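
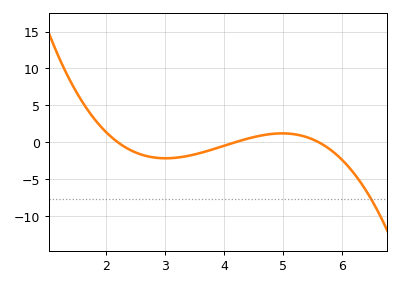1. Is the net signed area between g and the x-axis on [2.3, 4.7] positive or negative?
negative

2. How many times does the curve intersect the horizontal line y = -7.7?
1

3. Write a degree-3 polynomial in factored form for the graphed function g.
y = -0.88(x - 2.2)(x - 4.2)(x - 5.6)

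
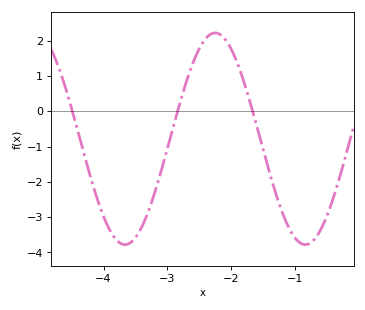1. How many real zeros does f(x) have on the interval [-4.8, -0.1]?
3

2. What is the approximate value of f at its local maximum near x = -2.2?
2.22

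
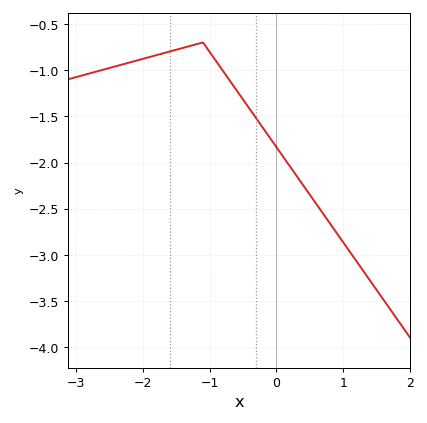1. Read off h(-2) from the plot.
-0.878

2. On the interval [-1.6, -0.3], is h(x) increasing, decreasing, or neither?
neither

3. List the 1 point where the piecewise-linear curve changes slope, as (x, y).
(-1.1, -0.7)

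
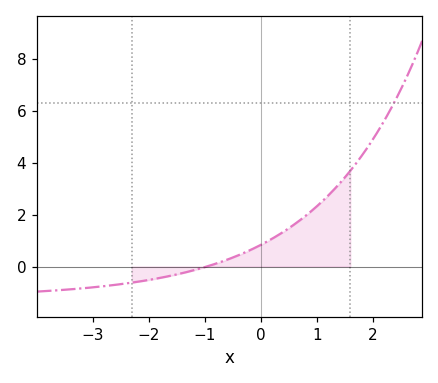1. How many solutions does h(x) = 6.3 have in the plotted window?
1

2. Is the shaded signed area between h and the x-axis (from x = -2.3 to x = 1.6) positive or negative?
positive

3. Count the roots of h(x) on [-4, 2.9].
1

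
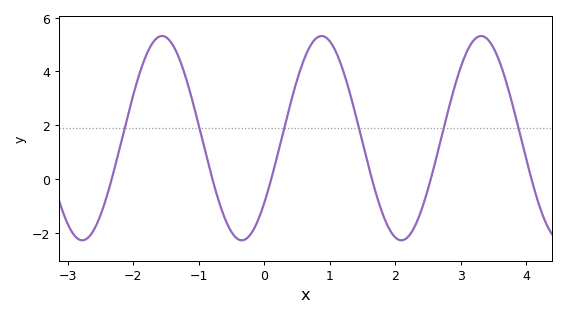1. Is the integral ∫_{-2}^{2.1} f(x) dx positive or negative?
positive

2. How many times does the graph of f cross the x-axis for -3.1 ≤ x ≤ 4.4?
6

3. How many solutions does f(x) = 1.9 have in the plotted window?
6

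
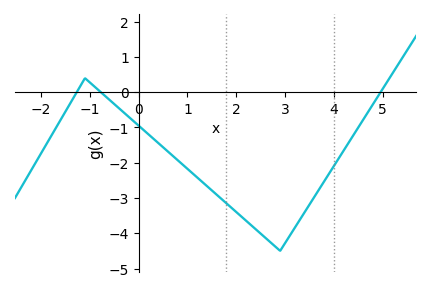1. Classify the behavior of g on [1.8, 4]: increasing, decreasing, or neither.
neither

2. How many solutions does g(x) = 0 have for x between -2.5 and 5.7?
3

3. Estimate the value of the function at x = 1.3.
-2.54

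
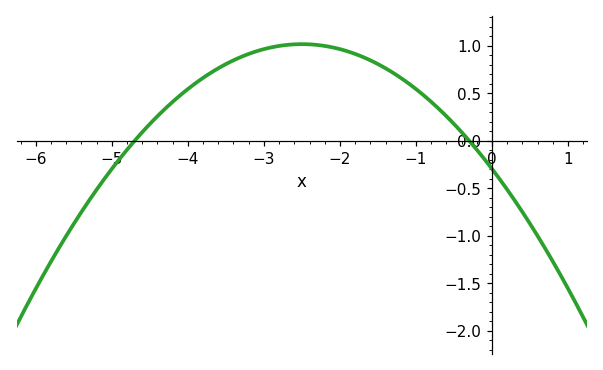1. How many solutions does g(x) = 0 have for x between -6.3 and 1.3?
2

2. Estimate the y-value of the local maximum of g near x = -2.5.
1.02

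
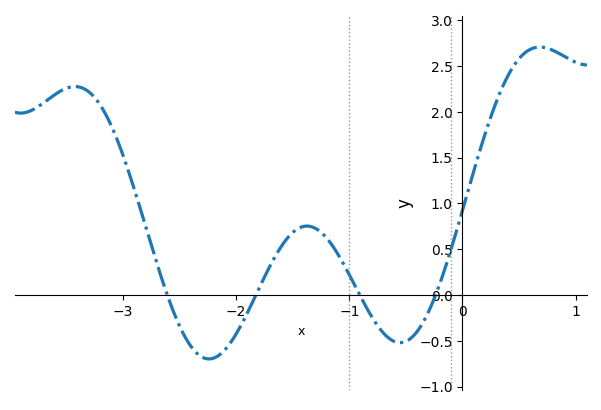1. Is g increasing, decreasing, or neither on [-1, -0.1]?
neither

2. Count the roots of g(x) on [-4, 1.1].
4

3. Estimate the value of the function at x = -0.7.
-0.414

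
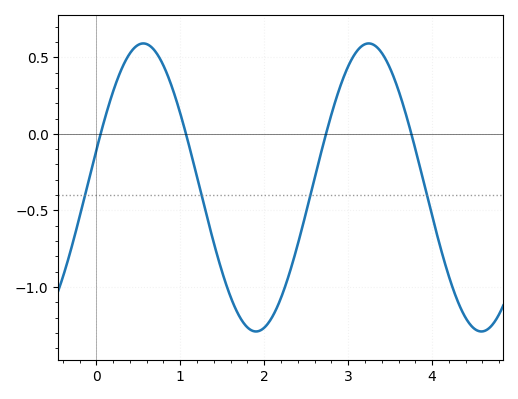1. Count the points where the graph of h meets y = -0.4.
4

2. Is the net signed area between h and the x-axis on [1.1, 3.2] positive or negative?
negative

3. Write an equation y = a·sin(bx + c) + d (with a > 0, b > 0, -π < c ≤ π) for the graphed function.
y = 0.94sin(2.34x + 0.262) - 0.35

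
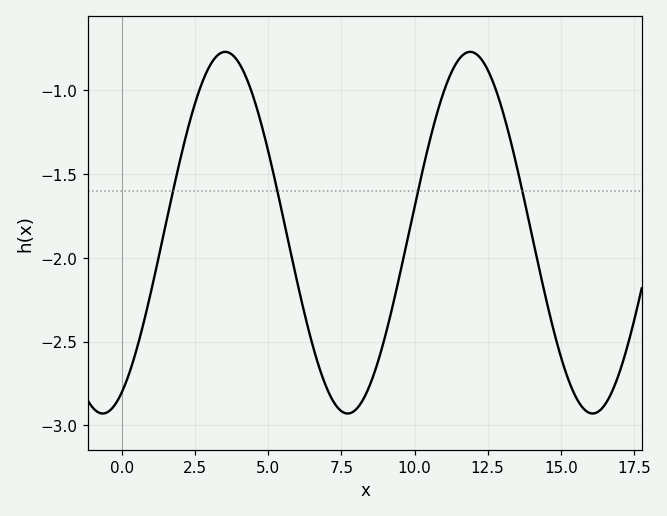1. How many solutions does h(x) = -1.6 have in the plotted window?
4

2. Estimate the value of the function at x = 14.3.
-2.09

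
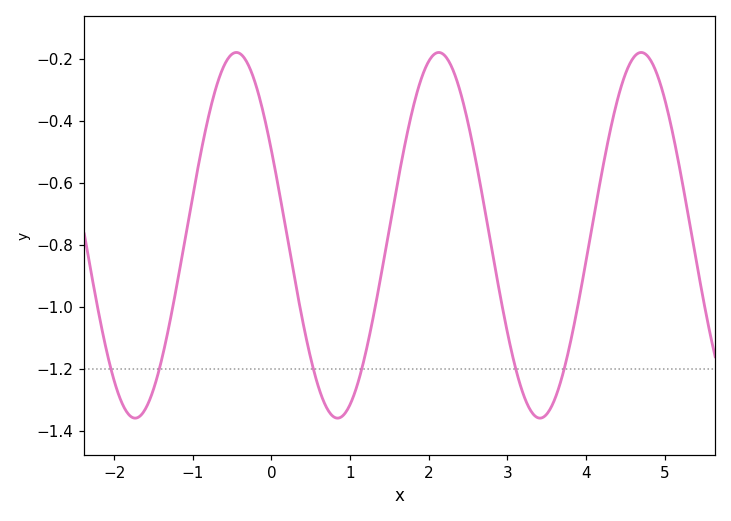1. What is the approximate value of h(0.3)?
-0.917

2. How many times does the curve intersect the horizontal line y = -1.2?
6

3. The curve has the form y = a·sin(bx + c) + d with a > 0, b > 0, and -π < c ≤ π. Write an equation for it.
y = 0.59sin(2.44x + 2.66) - 0.77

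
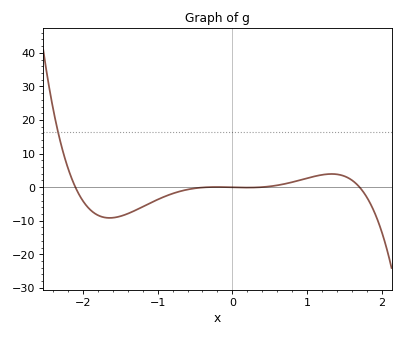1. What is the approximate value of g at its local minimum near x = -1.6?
-9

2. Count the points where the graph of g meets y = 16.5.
1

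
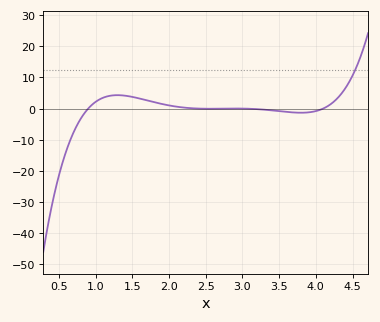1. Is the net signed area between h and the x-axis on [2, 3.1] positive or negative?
positive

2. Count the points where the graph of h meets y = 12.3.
1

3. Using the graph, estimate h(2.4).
0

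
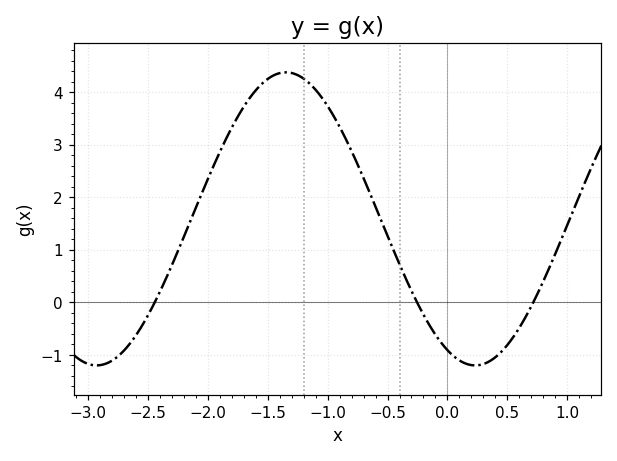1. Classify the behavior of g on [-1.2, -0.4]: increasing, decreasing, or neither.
decreasing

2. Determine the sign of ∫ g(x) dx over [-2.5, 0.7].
positive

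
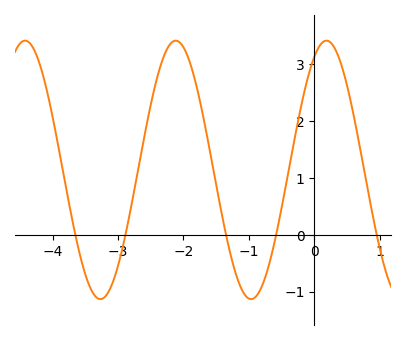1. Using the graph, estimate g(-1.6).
1.5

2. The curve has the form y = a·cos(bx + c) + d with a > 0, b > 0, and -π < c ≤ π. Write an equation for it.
y = 2.27cos(2.7x - 0.5) + 1.14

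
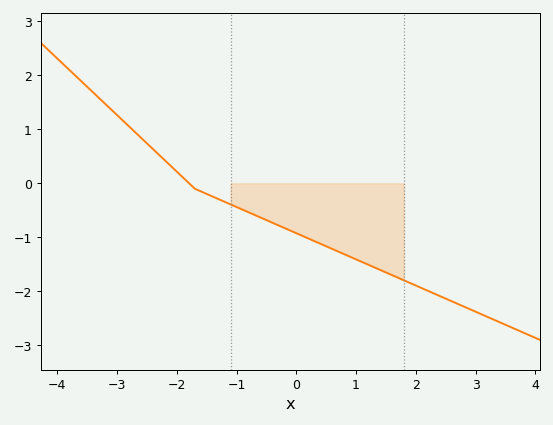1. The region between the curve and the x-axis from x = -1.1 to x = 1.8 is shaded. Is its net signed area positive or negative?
negative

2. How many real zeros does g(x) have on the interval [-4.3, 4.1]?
1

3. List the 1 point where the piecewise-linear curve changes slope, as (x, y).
(-1.7, -0.1)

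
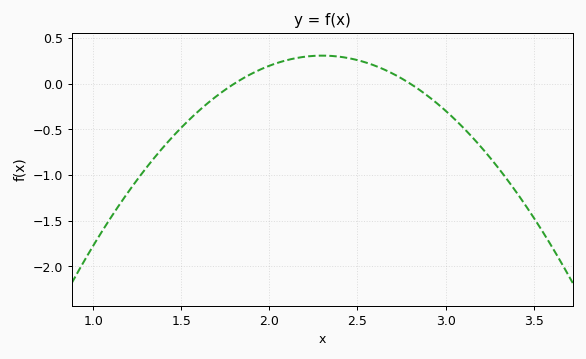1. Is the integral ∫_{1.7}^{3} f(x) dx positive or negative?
positive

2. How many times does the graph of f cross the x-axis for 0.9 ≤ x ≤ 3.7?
2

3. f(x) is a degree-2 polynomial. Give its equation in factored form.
y = -1.23(x - 1.8)(x - 2.8)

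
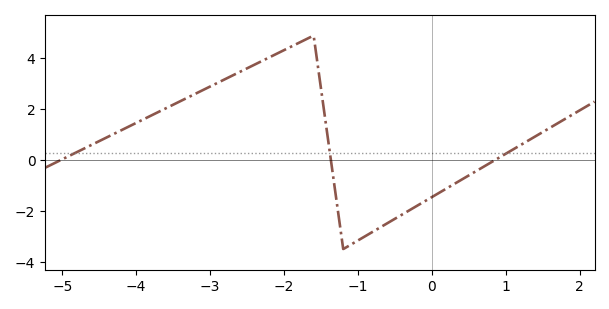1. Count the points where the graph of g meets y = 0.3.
3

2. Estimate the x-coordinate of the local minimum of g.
-1.2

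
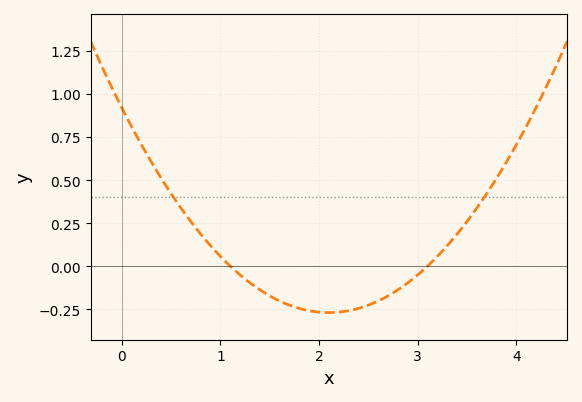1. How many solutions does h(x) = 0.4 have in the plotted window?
2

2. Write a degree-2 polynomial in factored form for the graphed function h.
y = 0.27(x - 1.1)(x - 3.1)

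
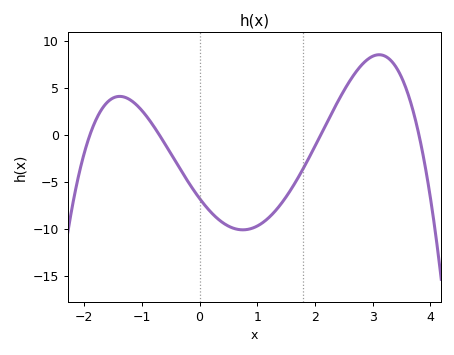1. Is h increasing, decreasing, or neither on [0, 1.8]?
neither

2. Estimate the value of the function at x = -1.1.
3.21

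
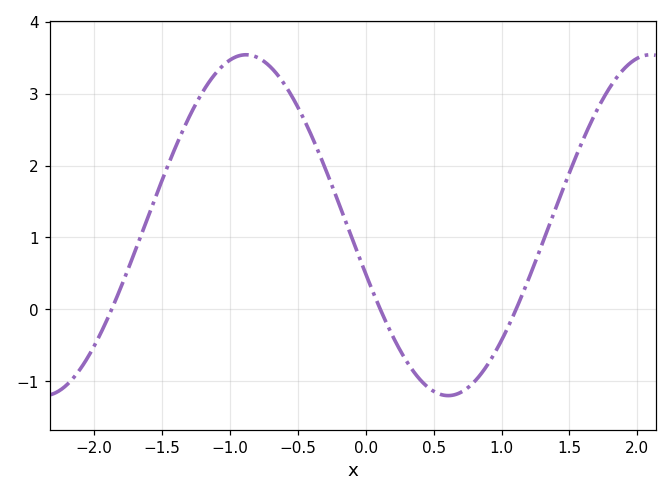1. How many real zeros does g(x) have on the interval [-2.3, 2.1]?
3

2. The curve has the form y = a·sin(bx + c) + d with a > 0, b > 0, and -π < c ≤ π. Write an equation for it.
y = 2.37sin(2.11x - 2.85) + 1.17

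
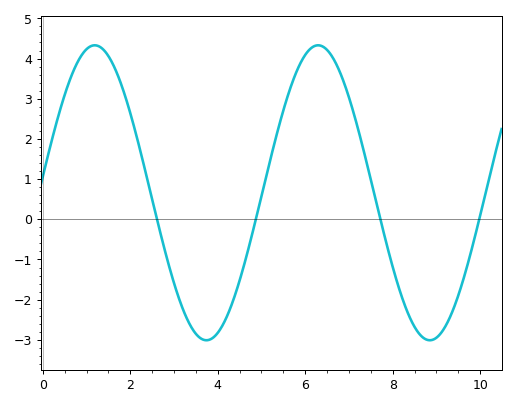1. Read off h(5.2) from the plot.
1.47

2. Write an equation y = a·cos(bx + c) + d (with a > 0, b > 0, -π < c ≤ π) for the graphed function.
y = 3.67cos(1.23x - 1.46) + 0.66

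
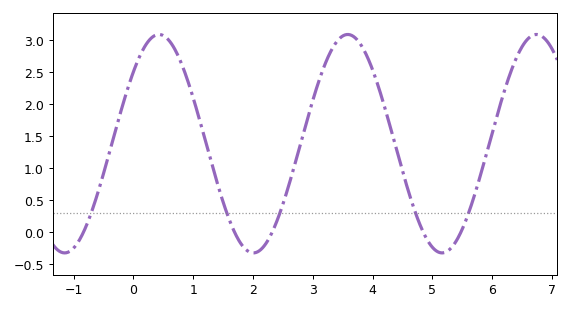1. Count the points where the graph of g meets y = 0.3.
5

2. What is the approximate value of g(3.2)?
2.61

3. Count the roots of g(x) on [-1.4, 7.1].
5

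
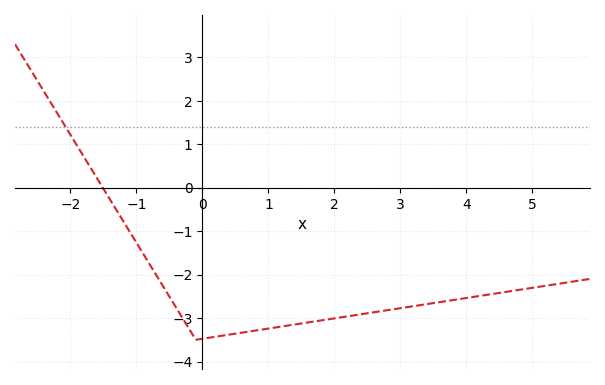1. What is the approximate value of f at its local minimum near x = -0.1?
-3.5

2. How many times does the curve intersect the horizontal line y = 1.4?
1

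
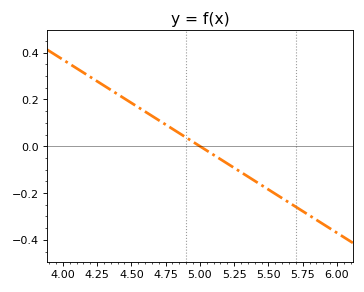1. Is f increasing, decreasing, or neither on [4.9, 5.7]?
decreasing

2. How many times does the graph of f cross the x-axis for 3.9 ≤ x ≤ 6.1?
1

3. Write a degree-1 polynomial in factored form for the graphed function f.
y = -0.37(x - 5)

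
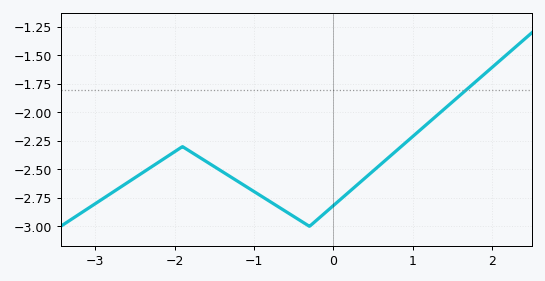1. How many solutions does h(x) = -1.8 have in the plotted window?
1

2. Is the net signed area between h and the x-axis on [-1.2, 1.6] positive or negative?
negative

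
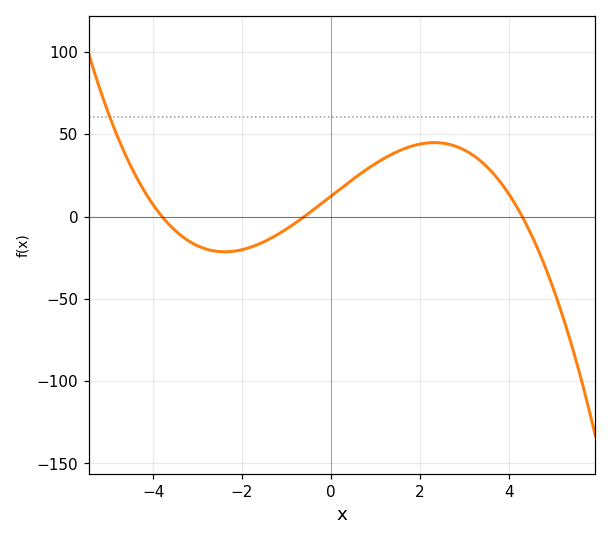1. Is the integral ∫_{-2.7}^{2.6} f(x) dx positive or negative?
positive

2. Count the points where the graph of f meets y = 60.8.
1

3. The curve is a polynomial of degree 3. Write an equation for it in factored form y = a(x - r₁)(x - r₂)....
y = -1.27(x + 3.8)(x + 0.6)(x - 4.3)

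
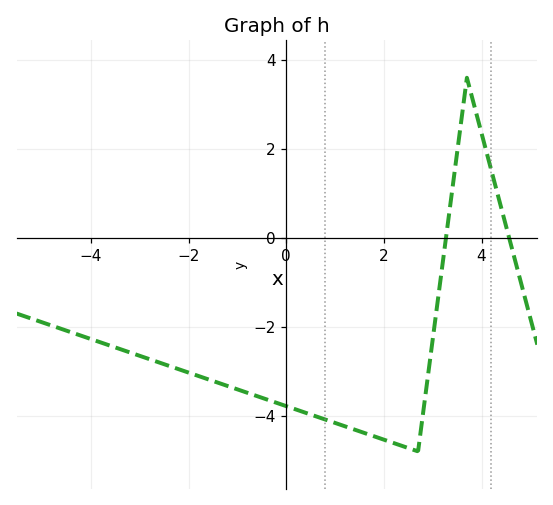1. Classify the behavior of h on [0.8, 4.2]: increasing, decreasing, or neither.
neither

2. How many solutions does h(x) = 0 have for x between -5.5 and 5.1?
2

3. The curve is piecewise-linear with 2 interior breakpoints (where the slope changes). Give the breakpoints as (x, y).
(2.7, -4.8); (3.7, 3.6)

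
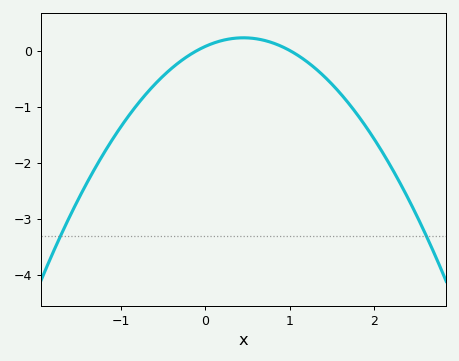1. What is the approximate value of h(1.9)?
-1.35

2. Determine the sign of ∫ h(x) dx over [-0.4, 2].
negative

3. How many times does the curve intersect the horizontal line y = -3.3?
2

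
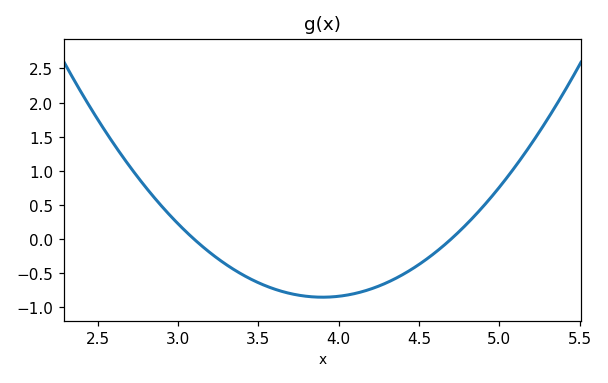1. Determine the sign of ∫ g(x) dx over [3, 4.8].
negative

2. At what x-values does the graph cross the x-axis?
3.1, 4.7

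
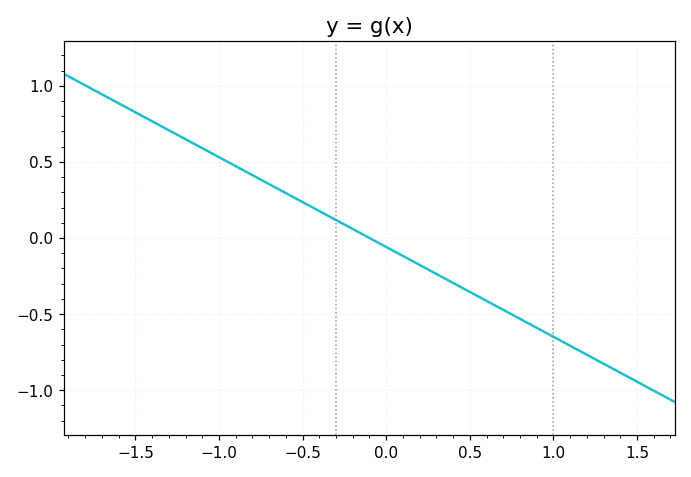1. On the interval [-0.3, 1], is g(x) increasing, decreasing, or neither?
decreasing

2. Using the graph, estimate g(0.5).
-0.354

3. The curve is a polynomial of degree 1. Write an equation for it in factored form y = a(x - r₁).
y = -0.59(x + 0.1)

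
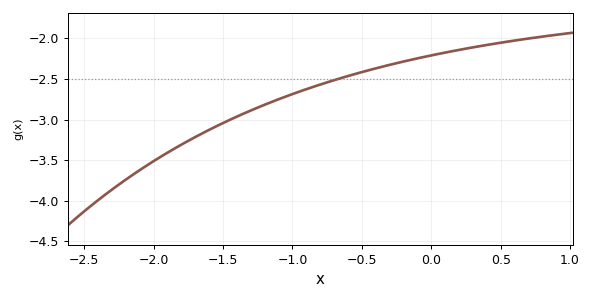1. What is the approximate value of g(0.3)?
-2.11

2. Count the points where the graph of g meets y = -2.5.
1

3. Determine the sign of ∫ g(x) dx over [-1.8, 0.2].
negative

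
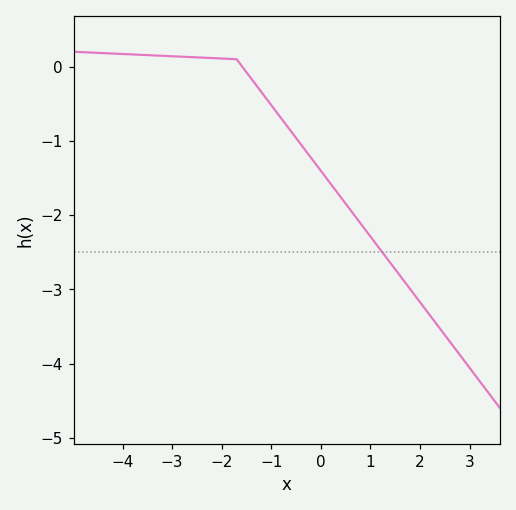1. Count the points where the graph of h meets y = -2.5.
1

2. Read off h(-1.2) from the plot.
-0.342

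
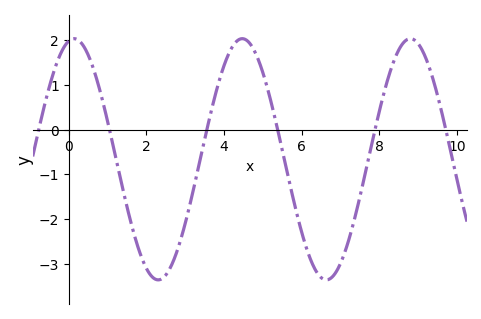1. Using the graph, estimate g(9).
1.9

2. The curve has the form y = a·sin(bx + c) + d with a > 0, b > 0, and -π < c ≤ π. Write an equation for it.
y = 2.7sin(1.4x + 1.4) - 0.66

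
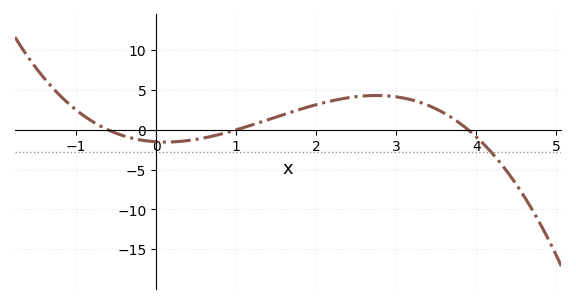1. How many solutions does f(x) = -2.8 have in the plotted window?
1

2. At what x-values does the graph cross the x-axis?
-0.6, 1, 3.9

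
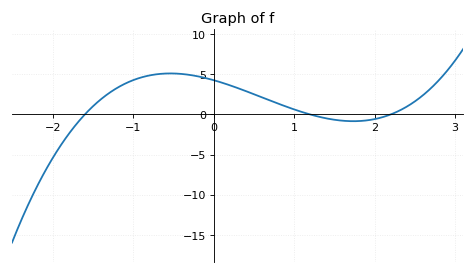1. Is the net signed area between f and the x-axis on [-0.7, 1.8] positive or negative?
positive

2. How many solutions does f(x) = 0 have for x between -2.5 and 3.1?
3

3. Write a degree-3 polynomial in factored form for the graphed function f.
y = 1.01(x + 1.6)(x - 1.2)(x - 2.2)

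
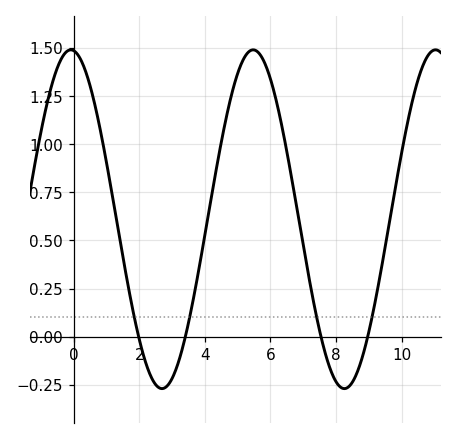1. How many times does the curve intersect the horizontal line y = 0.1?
4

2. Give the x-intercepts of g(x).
2, 3.4, 7.6, 9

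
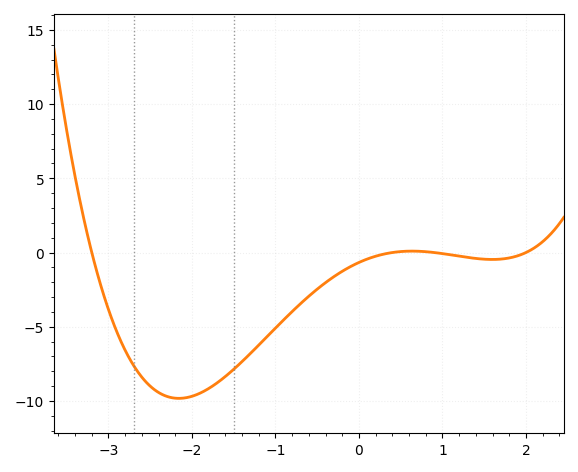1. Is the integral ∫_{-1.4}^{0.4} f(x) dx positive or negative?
negative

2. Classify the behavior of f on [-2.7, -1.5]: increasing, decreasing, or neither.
neither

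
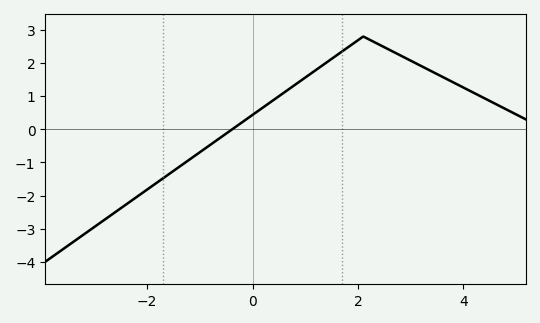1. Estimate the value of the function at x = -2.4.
-2.3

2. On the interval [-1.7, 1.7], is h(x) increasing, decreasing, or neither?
increasing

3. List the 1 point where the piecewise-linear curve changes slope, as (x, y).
(2.1, 2.8)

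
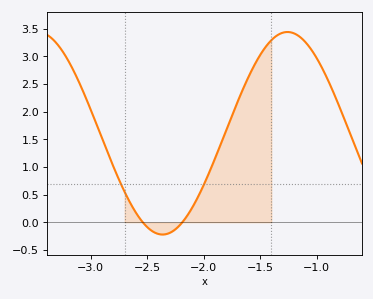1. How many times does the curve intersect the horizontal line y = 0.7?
2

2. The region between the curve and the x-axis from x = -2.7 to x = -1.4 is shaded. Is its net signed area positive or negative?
positive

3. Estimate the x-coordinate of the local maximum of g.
-1.25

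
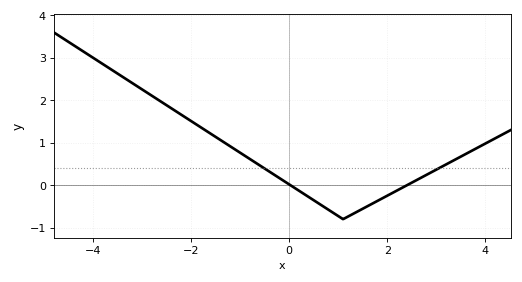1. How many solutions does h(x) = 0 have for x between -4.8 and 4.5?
2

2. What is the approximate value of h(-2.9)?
2.2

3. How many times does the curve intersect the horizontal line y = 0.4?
2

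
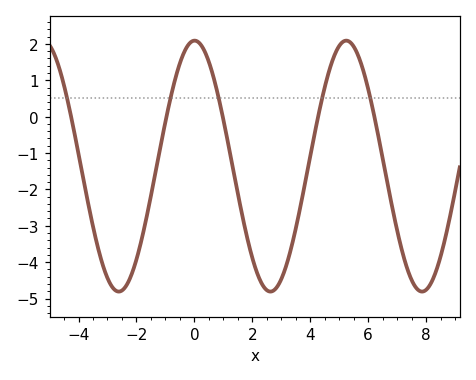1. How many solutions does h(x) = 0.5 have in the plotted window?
5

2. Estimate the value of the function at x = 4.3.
0.1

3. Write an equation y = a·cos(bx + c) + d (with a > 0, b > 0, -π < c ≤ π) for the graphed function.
y = 3.45cos(1.2x - 0.01) - 1.36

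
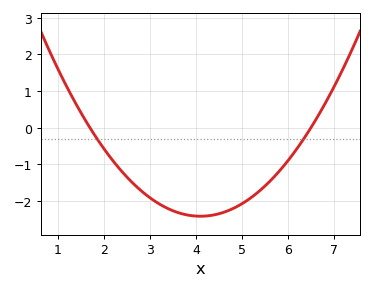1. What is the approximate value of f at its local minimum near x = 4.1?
-2.42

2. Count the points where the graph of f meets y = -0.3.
2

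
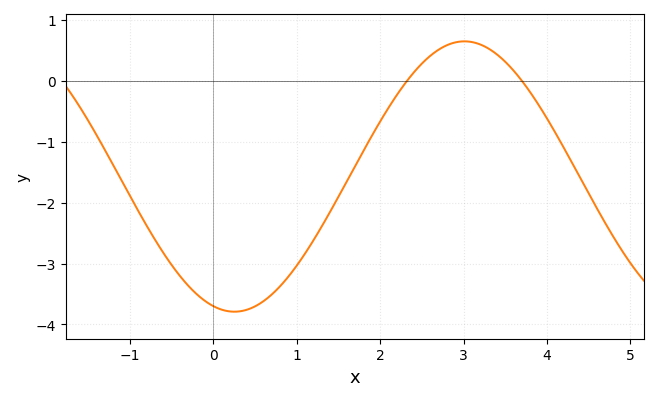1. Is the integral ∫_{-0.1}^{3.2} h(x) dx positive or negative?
negative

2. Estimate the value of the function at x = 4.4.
-1.6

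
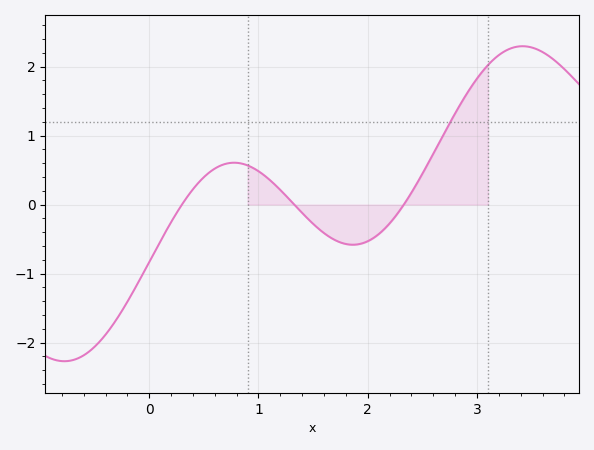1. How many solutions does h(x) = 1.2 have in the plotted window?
1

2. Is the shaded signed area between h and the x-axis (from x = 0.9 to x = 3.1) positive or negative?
positive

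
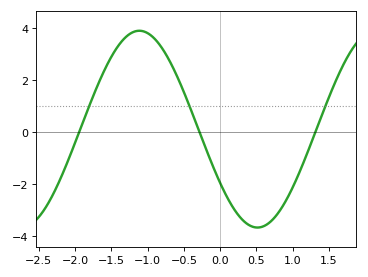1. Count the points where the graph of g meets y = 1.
3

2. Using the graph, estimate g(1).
-2.13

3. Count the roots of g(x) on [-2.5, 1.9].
3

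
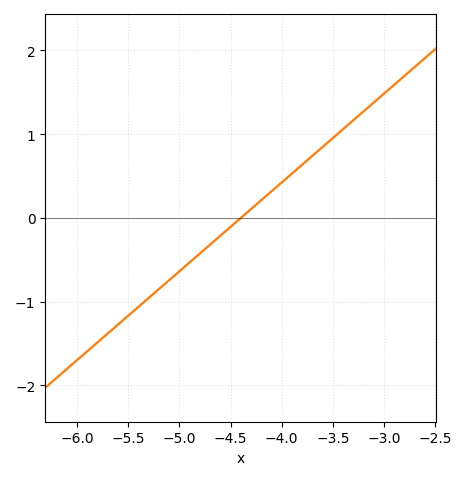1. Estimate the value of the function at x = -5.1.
-0.7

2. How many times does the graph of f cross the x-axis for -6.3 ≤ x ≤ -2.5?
1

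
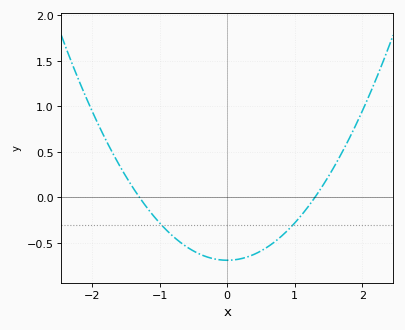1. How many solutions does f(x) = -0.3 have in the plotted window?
2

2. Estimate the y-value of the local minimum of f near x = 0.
-0.7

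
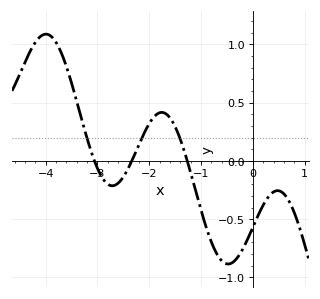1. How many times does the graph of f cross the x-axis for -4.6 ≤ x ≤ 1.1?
3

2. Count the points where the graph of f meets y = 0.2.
3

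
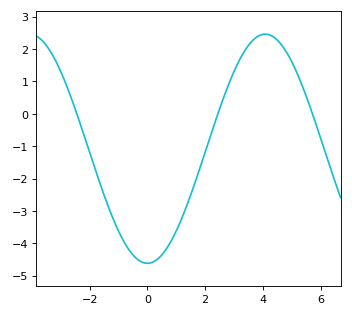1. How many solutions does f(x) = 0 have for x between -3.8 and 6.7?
3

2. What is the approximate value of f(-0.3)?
-4.53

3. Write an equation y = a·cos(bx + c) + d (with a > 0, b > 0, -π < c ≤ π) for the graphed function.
y = 3.54cos(0.77x - 3.14) - 1.08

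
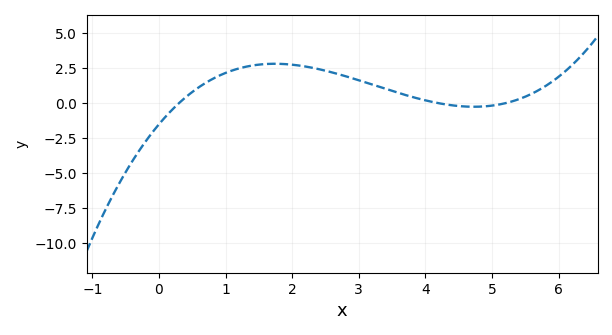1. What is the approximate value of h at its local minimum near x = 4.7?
-0.254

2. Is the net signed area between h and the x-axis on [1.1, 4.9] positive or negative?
positive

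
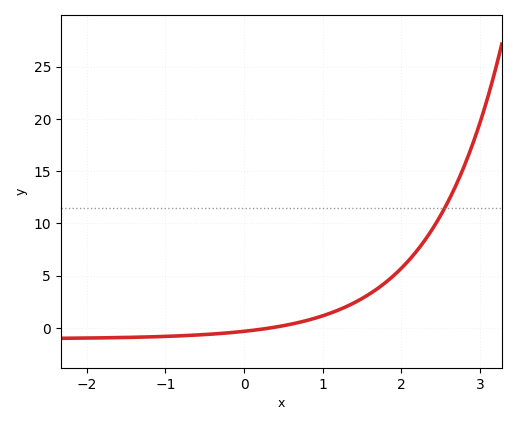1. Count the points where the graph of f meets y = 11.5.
1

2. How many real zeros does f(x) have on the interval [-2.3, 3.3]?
1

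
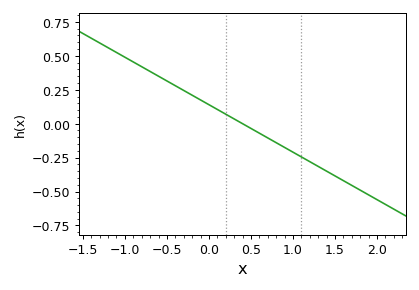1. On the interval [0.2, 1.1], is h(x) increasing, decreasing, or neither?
decreasing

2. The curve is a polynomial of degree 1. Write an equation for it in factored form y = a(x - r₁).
y = -0.35(x - 0.4)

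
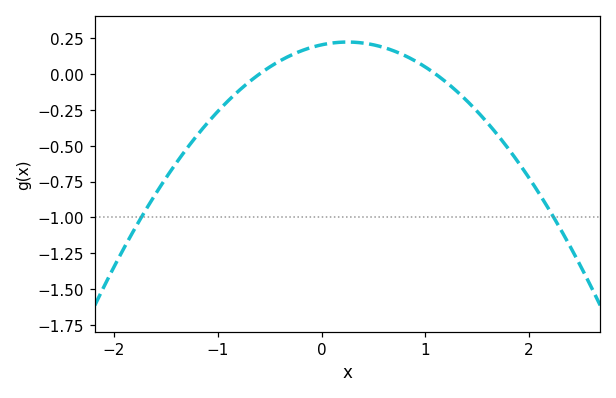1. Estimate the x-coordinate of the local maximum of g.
0.25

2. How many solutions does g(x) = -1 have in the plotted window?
2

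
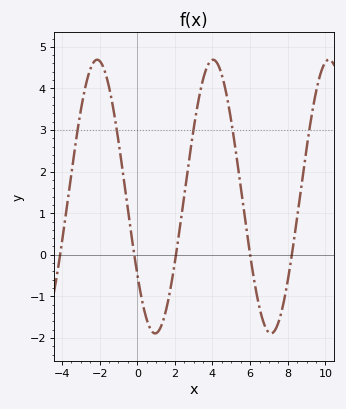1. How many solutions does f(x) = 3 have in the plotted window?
5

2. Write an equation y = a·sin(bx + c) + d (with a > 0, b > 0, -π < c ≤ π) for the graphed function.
y = 3.29sin(1x - 2.5) + 1.4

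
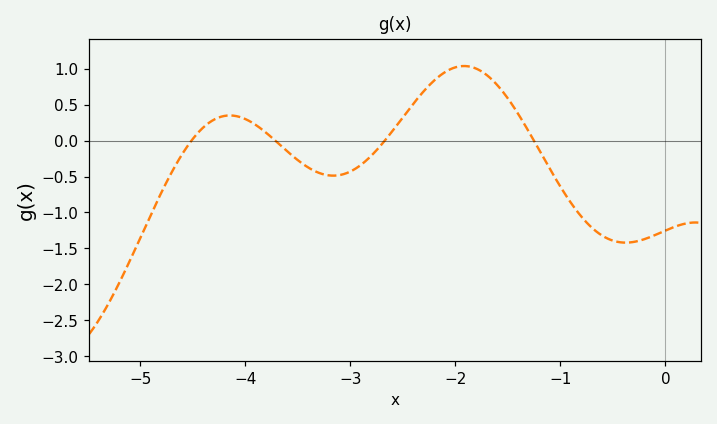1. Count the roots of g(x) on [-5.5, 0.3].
4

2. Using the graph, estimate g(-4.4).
0.183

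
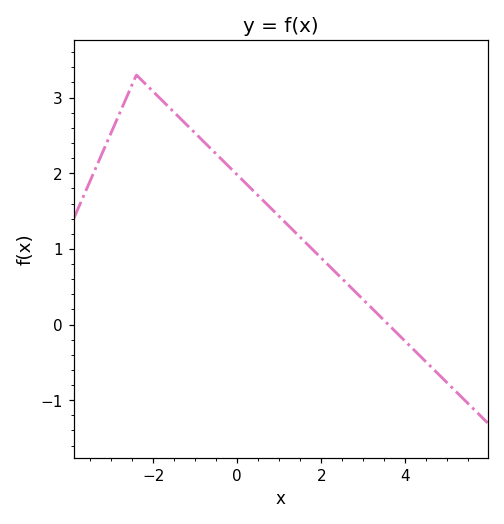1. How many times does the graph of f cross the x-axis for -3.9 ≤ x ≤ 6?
1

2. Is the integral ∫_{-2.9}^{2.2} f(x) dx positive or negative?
positive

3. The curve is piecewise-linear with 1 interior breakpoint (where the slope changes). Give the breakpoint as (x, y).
(-2.4, 3.3)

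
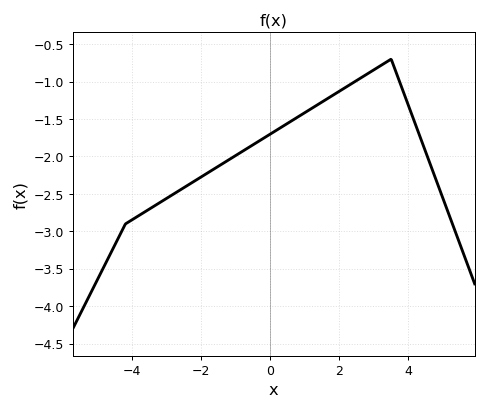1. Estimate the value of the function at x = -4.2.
-2.9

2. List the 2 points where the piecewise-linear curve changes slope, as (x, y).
(-4.2, -2.9); (3.5, -0.7)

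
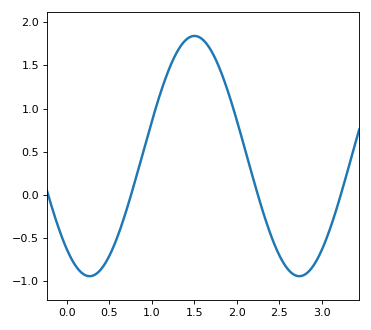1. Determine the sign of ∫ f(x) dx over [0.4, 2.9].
positive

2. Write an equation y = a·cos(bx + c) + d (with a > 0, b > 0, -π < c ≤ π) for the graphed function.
y = 1.39cos(2.5x + 2.5) + 0.45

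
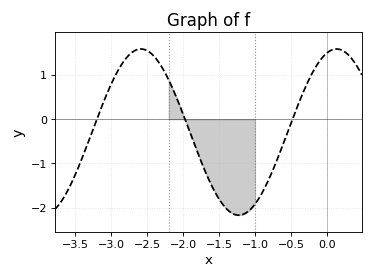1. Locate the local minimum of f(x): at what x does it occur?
-1.23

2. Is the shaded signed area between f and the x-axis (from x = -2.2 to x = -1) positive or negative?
negative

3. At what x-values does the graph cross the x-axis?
-3.2, -1.97, -0.479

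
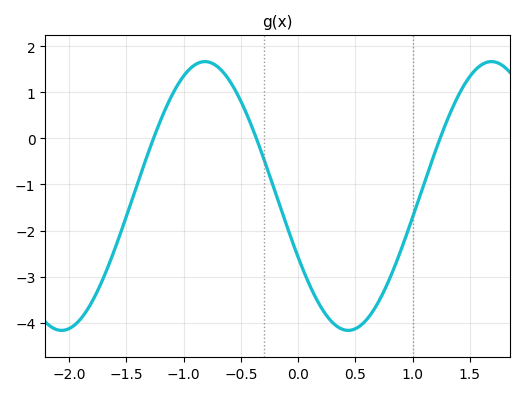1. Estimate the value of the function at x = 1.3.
0.4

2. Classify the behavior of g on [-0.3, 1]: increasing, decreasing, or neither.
neither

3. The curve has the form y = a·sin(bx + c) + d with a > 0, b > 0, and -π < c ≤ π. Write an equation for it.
y = 2.92sin(2.5x - 2.7) - 1.25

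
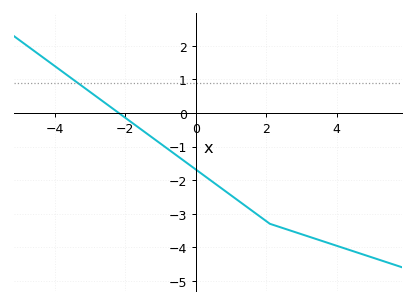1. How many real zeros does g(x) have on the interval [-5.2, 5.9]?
1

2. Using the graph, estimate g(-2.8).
0.5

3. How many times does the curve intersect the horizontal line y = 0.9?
1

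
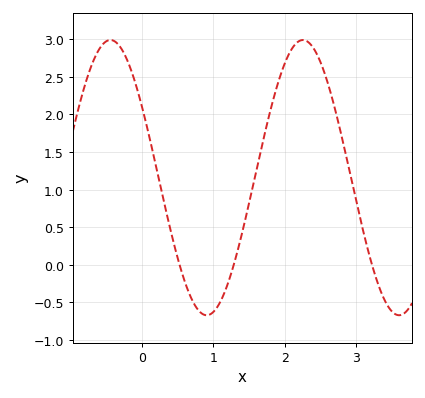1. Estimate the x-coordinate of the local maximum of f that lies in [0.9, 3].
2.3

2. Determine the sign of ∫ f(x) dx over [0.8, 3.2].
positive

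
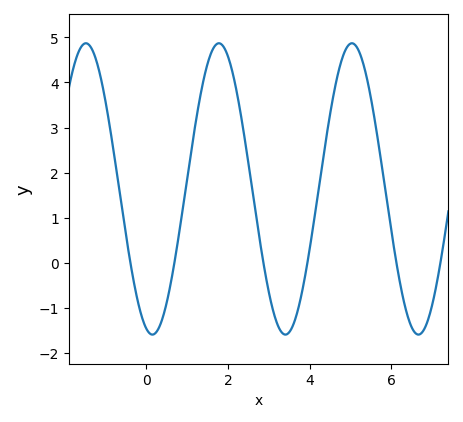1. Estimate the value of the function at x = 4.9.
4.76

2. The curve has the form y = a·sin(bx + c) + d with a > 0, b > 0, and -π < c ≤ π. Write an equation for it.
y = 3.23sin(1.93x - 1.86) + 1.64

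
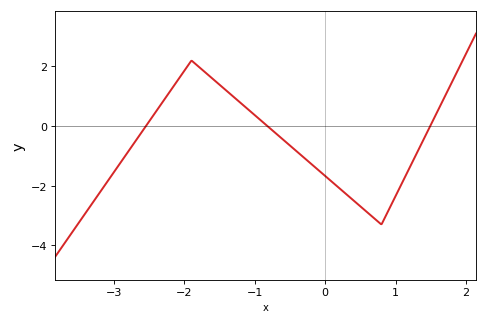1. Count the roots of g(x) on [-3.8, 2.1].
3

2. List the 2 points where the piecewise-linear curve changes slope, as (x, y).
(-1.9, 2.2); (0.8, -3.3)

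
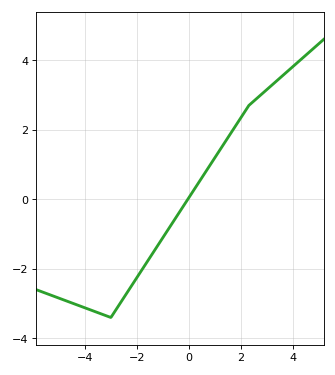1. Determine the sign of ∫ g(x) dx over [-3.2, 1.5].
negative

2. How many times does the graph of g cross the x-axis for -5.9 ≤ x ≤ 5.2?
1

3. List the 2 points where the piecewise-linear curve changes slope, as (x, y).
(-3, -3.4); (2.3, 2.7)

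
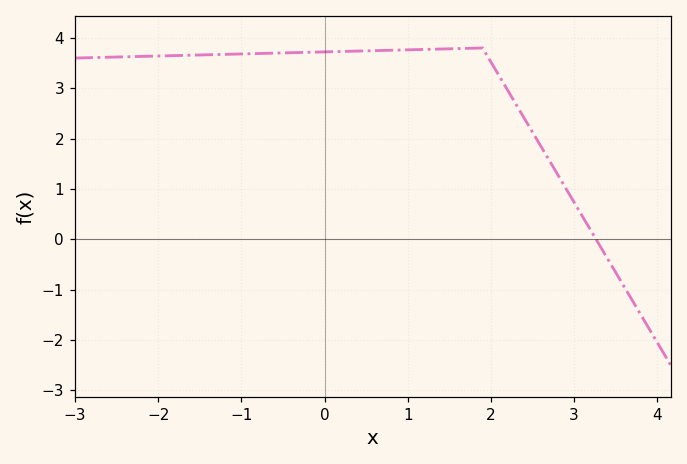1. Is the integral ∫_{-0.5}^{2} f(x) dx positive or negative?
positive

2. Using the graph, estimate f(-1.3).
3.67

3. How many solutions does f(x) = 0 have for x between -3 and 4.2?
1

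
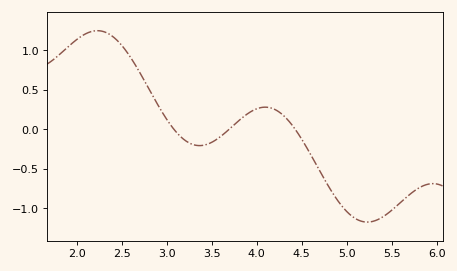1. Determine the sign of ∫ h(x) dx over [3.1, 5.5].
negative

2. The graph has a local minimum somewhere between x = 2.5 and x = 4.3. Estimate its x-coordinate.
3.4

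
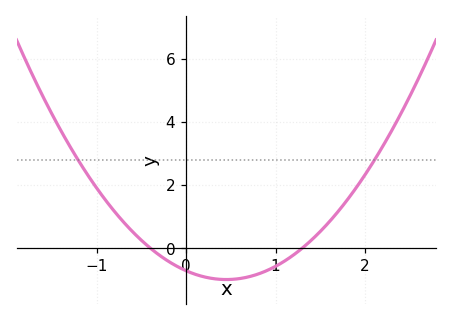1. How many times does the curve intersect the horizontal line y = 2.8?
2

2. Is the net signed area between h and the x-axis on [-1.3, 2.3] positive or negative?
positive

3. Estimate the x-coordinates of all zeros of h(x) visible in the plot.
-0.4, 1.3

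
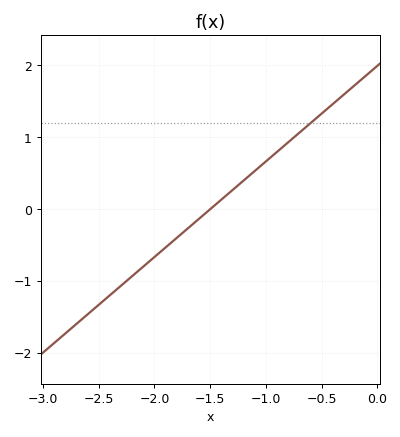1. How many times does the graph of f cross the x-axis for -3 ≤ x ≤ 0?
1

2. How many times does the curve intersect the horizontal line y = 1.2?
1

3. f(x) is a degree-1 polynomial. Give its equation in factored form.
y = 1.33(x + 1.5)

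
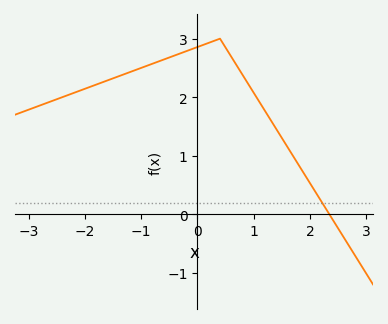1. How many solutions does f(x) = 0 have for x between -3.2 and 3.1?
1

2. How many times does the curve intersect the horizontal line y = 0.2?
1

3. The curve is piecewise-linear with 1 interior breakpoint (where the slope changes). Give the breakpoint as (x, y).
(0.4, 3)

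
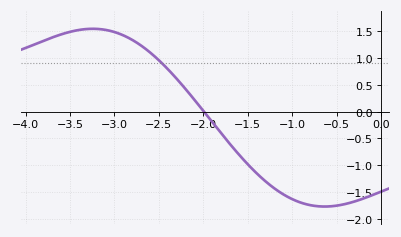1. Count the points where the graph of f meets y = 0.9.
1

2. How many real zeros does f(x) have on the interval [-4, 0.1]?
1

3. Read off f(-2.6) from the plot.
1.1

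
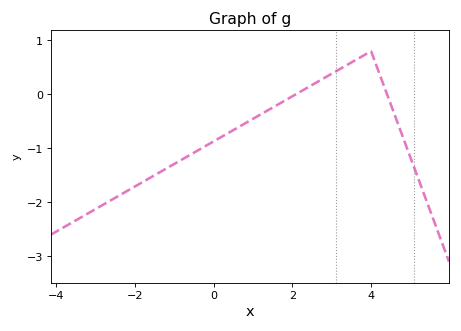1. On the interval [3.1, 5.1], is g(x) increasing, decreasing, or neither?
neither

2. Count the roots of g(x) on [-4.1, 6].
2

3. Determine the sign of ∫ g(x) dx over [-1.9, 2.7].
negative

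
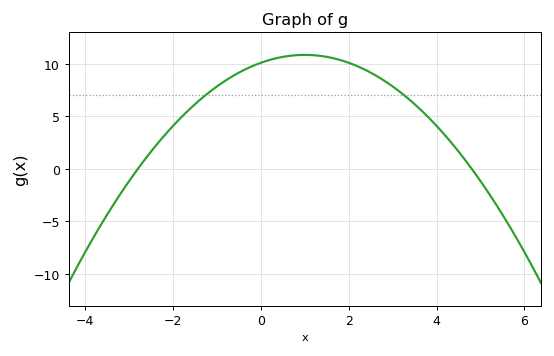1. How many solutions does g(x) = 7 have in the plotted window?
2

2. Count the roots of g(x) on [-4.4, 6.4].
2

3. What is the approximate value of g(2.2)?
10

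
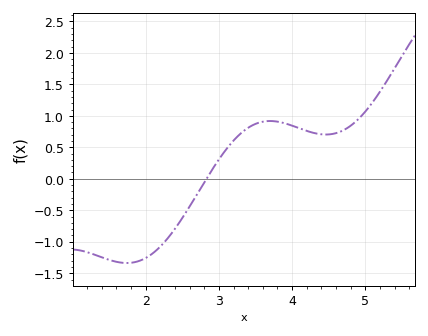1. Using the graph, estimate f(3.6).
0.907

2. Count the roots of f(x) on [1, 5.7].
1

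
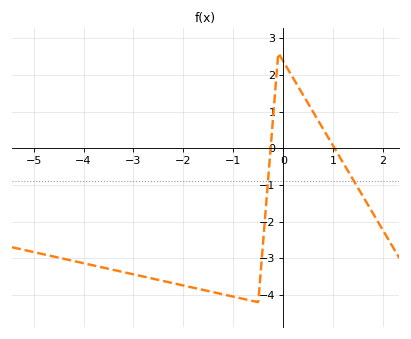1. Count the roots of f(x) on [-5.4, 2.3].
2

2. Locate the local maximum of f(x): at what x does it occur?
0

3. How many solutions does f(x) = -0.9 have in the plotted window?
2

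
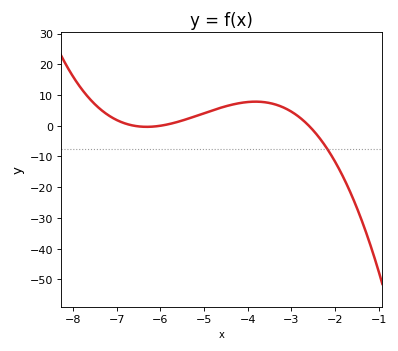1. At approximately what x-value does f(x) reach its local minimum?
-6.3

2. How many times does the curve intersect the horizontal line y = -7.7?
1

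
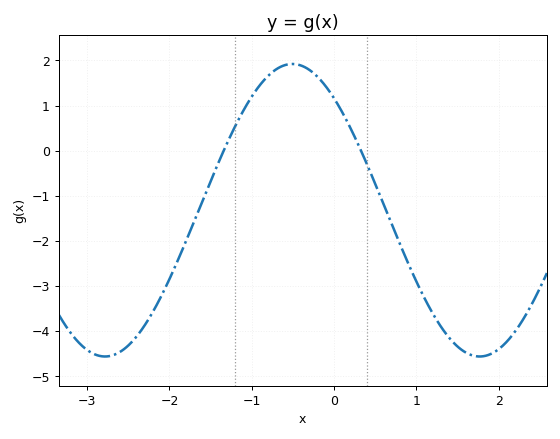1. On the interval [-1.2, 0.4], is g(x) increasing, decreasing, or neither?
neither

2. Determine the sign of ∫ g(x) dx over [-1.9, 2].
negative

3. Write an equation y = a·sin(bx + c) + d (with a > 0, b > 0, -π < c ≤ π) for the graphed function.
y = 3.24sin(1.38x + 2.27) - 1.32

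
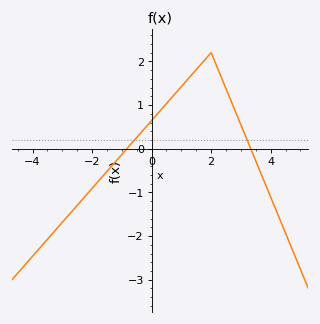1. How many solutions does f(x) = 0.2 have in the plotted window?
2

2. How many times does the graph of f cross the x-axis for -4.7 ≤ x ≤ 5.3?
2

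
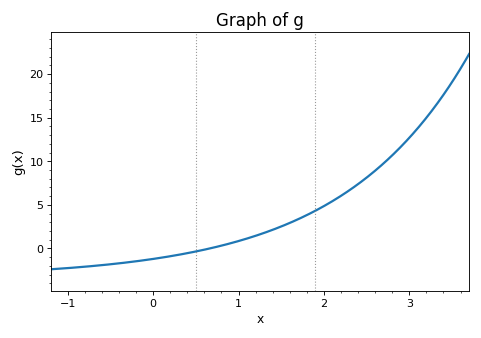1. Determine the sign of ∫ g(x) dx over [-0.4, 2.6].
positive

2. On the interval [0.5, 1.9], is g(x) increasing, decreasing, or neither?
increasing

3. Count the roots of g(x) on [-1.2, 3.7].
1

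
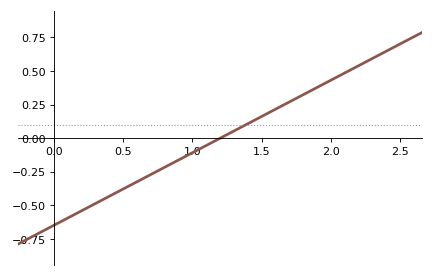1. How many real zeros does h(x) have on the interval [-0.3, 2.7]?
1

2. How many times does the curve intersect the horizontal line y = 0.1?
1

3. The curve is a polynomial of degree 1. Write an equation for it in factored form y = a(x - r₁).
y = 0.54(x - 1.2)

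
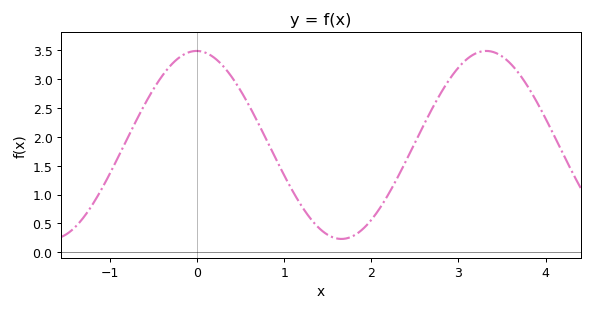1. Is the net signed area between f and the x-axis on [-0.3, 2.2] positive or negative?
positive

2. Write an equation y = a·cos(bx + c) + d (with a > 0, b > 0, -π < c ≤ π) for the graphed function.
y = 1.63cos(1.9x + 0.01) + 1.86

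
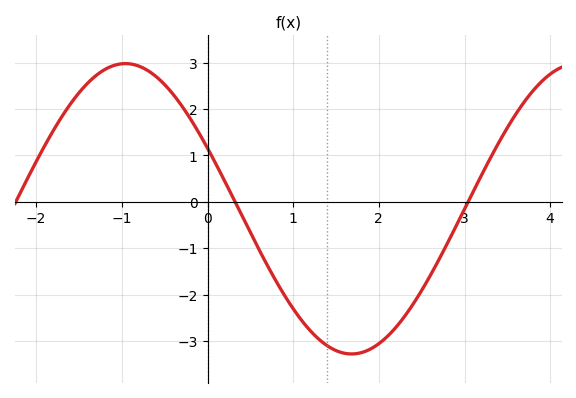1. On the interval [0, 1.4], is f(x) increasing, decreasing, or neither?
decreasing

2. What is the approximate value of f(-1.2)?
2.9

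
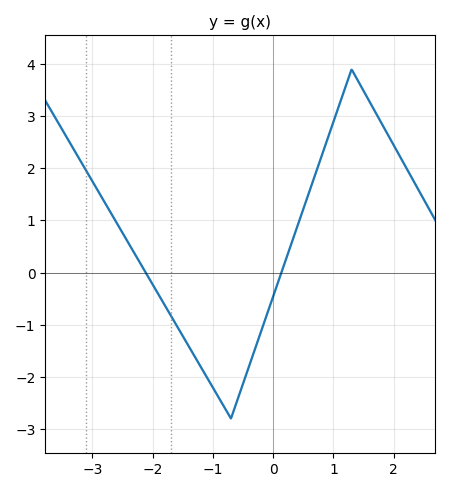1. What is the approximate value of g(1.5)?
3.5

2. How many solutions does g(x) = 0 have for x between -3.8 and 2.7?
2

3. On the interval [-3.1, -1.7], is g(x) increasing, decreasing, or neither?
decreasing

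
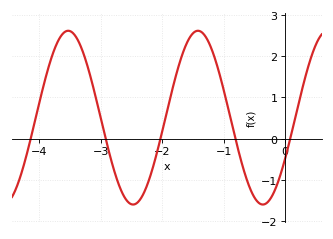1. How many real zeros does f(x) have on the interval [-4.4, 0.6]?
5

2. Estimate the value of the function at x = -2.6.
-1.45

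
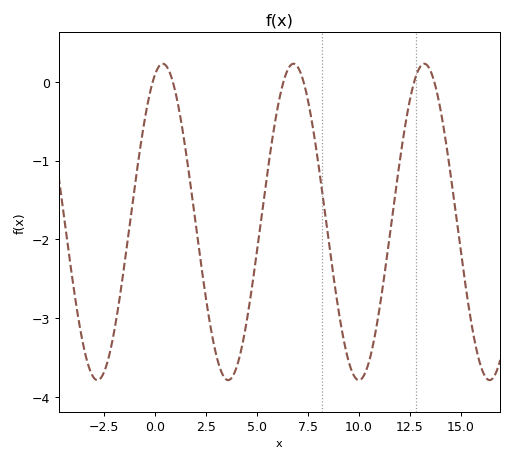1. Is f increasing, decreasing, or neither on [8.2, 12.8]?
neither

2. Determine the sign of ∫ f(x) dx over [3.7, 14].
negative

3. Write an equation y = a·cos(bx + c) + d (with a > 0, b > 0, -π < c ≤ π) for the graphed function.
y = 2.01cos(0.98x - 0.37) - 1.78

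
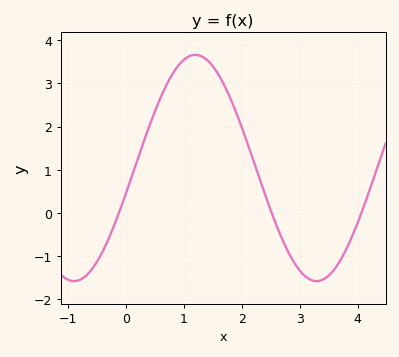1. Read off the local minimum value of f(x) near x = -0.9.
-1.58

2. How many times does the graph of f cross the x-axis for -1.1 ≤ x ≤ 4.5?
3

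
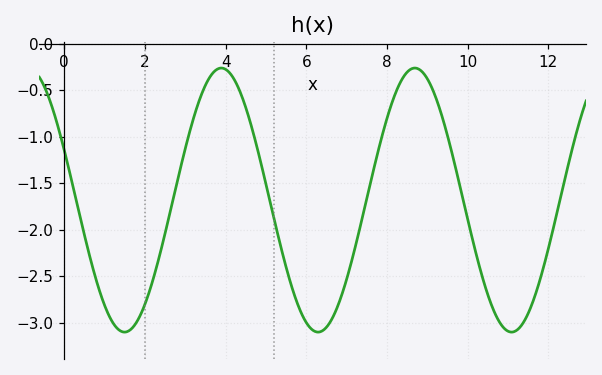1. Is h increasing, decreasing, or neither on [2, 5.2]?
neither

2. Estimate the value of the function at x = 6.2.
-3.09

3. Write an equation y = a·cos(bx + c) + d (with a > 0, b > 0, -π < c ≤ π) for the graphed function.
y = 1.42cos(1.31x + 1.18) - 1.68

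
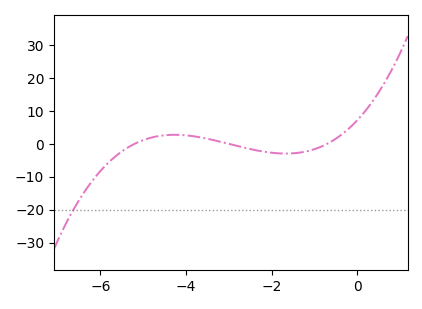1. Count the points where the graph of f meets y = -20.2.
1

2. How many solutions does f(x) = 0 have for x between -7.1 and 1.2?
3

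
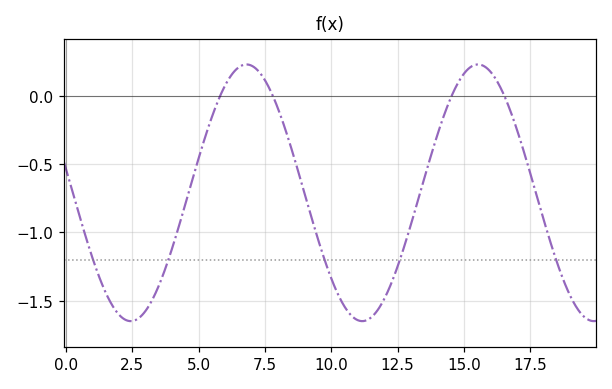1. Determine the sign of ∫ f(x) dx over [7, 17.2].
negative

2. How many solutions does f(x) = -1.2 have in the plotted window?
5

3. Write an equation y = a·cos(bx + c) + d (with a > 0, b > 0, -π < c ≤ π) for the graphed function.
y = 0.94cos(0.72x + 1.38) - 0.71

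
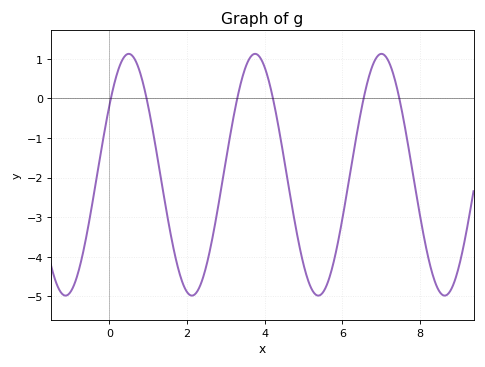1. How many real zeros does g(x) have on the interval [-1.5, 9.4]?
6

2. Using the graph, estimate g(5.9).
-3.57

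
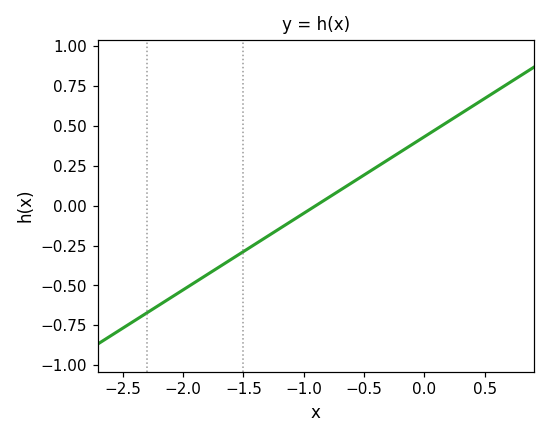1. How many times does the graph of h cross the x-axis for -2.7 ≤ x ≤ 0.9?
1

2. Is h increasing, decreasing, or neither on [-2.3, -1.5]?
increasing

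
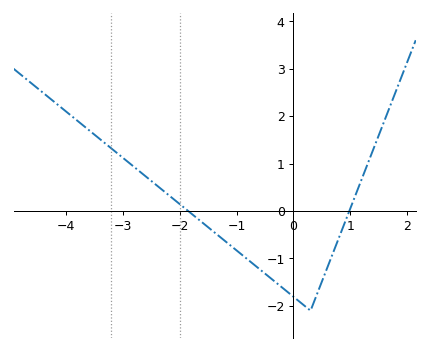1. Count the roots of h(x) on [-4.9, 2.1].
2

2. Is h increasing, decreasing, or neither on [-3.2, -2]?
decreasing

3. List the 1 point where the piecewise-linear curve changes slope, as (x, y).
(0.3, -2.1)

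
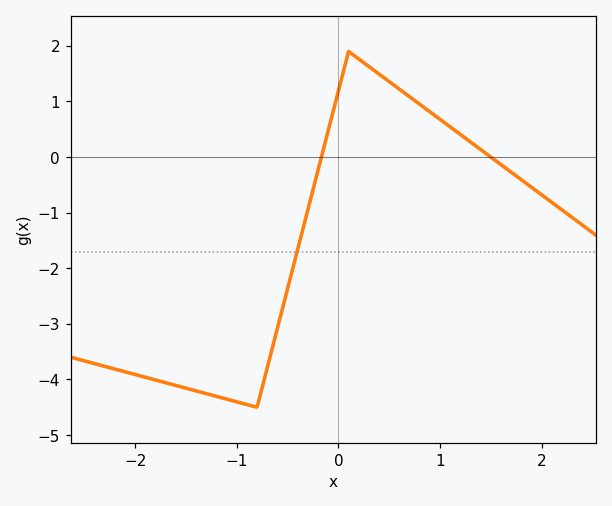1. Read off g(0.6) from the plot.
1.22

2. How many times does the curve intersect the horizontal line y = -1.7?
1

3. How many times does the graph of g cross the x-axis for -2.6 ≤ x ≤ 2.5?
2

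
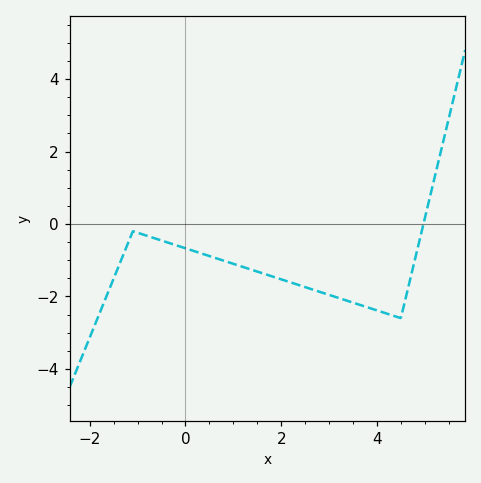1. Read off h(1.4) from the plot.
-1.2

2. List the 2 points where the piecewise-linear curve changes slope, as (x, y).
(-1.1, -0.2); (4.5, -2.6)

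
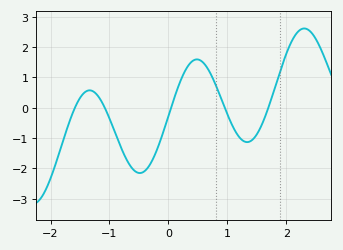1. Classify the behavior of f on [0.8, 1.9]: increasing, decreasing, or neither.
neither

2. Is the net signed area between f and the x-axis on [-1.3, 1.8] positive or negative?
negative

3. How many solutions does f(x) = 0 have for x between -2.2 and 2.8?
5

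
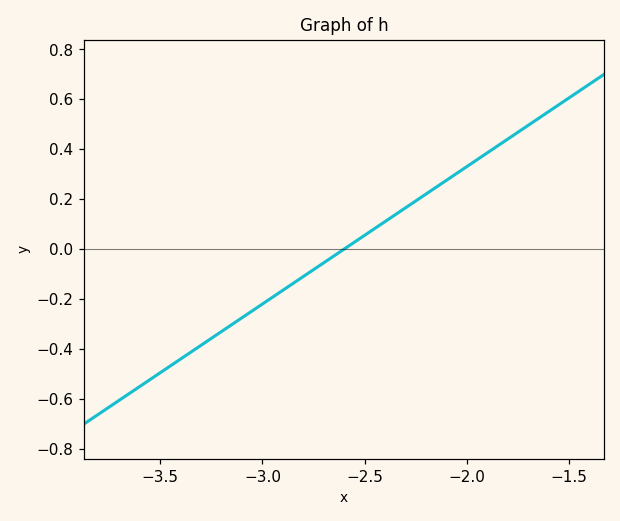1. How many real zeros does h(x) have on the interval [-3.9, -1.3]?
1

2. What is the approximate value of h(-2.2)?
0.22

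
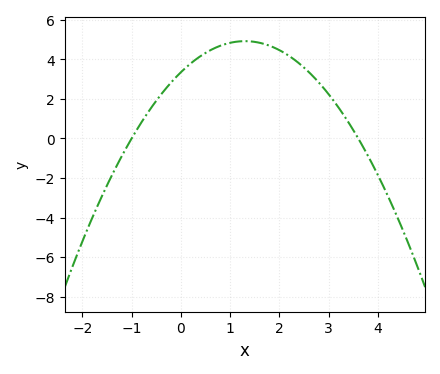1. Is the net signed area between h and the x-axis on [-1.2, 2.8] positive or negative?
positive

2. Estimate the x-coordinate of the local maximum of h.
1.3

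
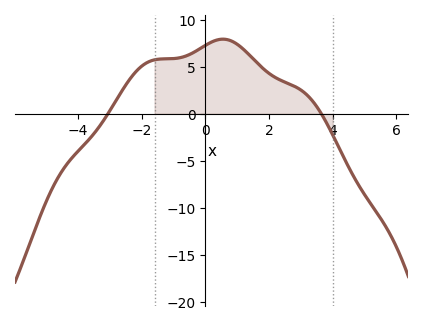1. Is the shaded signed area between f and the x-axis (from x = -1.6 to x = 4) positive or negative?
positive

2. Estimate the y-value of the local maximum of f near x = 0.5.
8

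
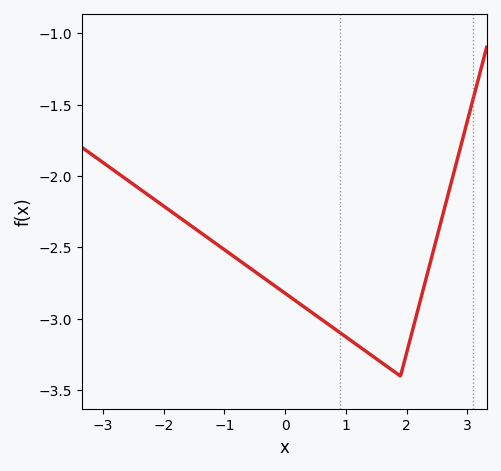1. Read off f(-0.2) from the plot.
-2.76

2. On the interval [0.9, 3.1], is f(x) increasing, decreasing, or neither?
neither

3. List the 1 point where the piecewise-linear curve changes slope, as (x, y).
(1.9, -3.4)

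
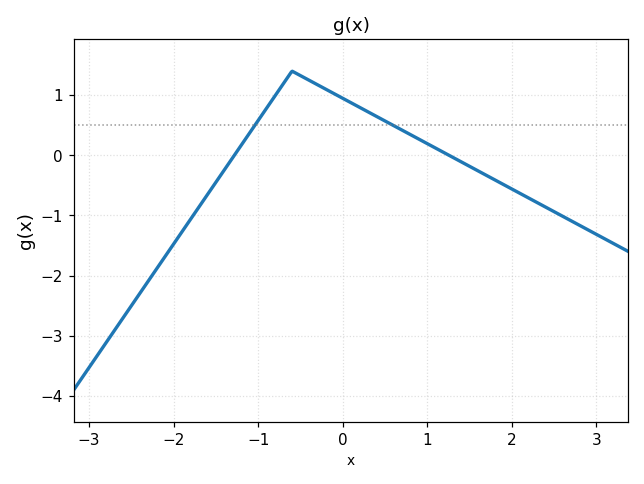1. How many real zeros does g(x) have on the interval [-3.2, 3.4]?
2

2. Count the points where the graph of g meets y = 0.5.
2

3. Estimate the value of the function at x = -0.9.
0.8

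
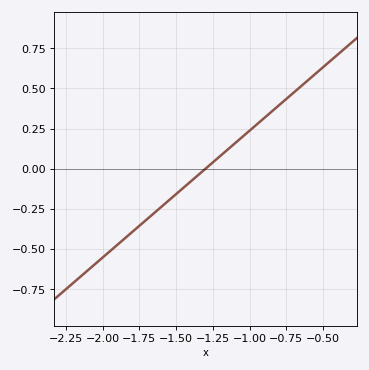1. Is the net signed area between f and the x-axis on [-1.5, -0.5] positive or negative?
positive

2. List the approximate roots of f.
-1.3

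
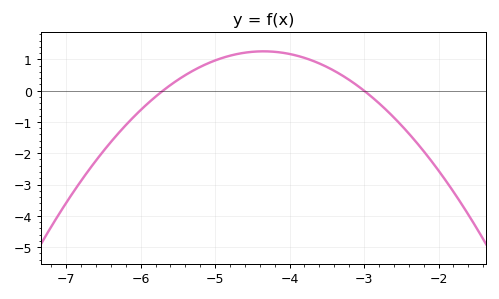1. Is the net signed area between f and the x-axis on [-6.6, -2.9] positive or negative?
positive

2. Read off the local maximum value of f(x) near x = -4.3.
1.3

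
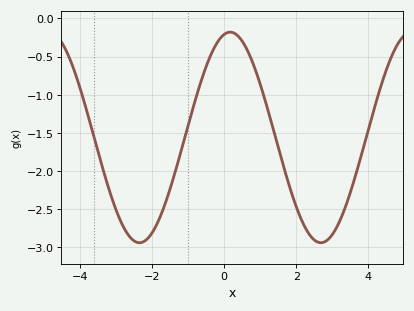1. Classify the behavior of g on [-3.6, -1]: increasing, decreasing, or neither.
neither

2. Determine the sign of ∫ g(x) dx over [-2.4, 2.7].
negative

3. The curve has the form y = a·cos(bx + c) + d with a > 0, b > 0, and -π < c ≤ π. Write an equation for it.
y = 1.38cos(1.25x - 0.212) - 1.56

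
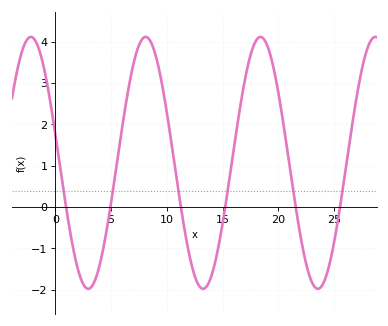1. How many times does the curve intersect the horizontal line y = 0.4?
6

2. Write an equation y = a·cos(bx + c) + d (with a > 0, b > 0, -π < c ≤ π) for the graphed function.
y = 3.05cos(0.61x + 1.34) + 1.07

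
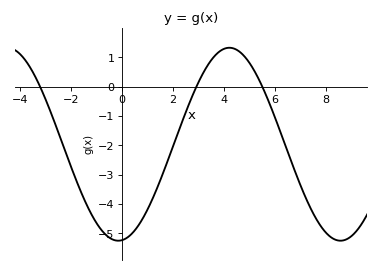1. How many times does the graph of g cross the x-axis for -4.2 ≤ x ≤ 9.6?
3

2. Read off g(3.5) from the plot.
0.9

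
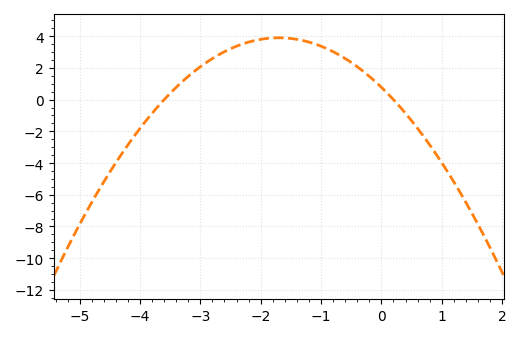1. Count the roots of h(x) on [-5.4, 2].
2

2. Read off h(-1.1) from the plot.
3.6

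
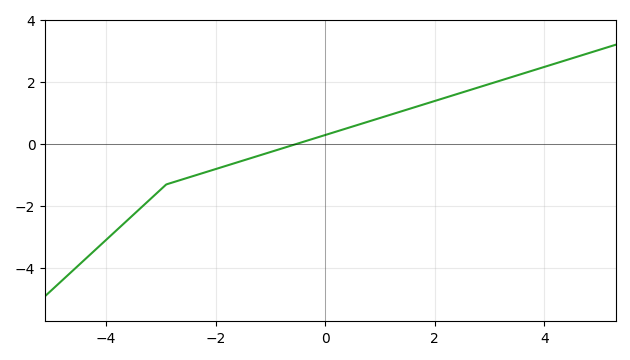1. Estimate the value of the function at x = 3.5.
2.21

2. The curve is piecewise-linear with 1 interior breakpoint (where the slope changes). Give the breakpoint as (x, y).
(-2.9, -1.3)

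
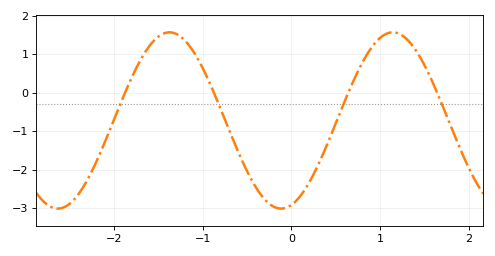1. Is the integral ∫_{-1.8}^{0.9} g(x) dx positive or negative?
negative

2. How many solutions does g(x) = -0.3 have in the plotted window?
4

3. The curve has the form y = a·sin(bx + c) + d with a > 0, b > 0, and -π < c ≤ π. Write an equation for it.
y = 2.29sin(2.5x - 1.28) - 0.72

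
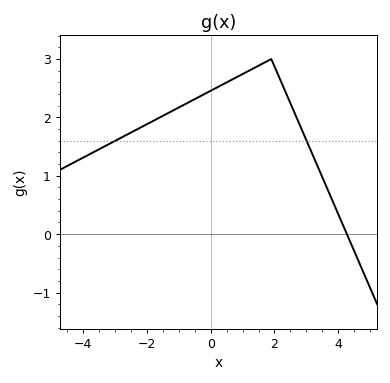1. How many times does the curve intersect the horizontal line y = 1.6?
2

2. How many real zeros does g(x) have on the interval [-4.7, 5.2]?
1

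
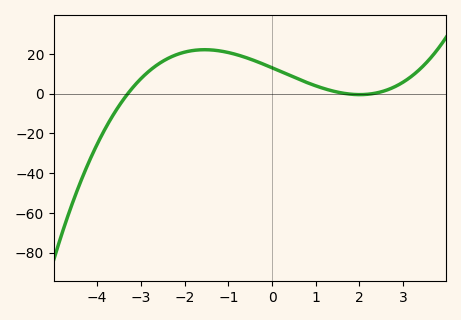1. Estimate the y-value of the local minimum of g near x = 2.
-0.482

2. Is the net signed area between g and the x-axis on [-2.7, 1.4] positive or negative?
positive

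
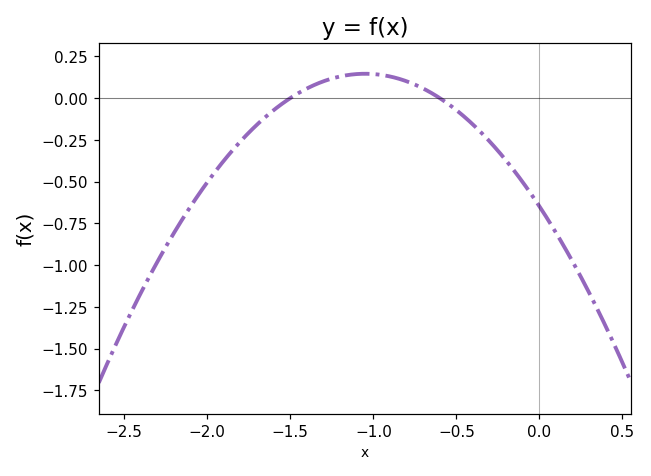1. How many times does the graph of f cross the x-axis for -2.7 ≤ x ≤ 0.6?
2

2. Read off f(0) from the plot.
-0.648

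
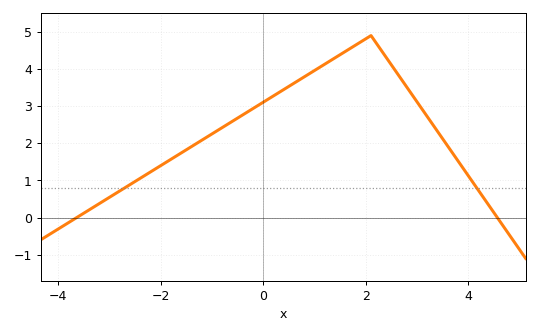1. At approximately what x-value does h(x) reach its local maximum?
2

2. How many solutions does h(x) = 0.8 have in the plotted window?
2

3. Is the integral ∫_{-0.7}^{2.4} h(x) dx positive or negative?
positive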